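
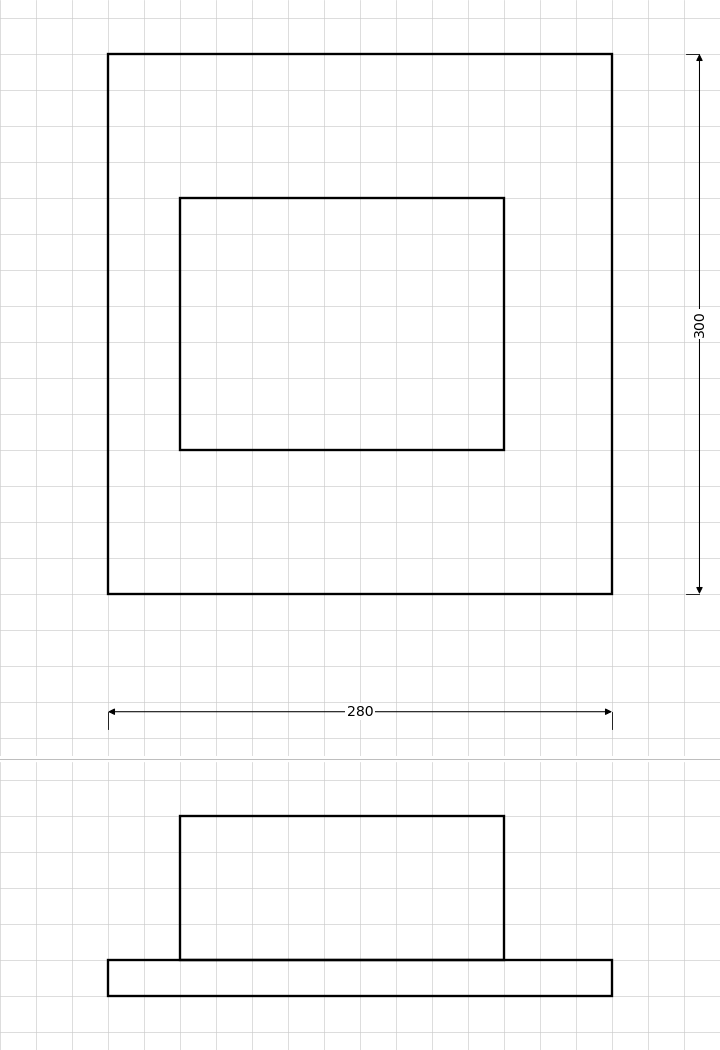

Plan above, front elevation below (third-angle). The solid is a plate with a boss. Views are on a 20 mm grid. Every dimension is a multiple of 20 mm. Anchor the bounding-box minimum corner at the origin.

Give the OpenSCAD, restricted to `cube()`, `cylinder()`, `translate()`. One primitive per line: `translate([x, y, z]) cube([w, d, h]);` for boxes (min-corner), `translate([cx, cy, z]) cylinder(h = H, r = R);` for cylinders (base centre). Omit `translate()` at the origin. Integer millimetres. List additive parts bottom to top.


cube([280, 300, 20]);
translate([40, 80, 20]) cube([180, 140, 80]);


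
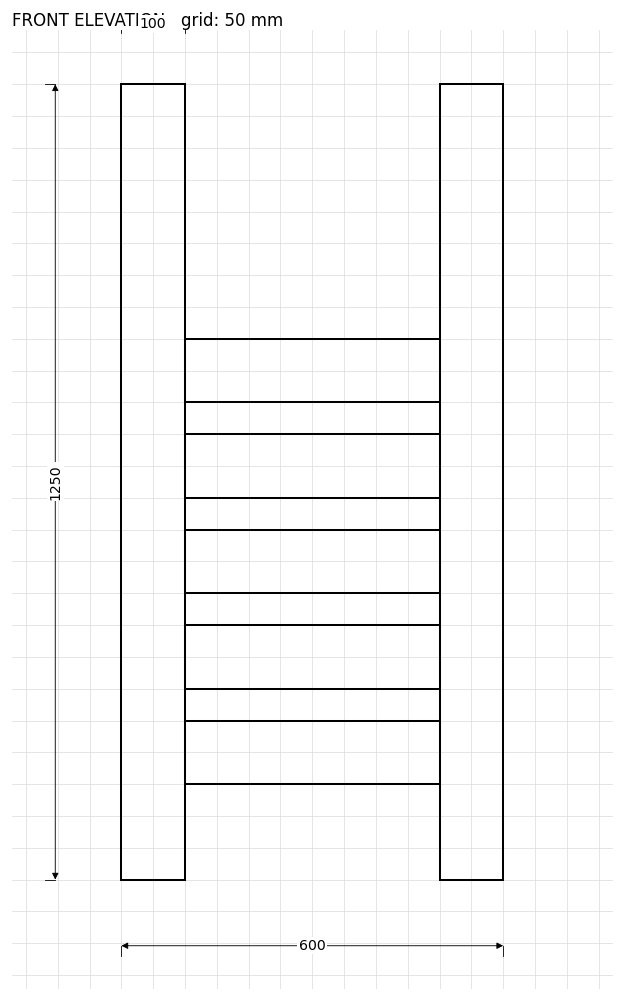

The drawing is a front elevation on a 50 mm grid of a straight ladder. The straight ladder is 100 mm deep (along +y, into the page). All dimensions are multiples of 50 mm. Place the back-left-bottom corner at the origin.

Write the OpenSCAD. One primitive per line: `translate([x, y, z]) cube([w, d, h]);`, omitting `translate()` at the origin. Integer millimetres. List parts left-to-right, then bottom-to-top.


cube([100, 100, 1250]);
translate([100, 0, 150]) cube([400, 100, 100]);
translate([100, 0, 300]) cube([400, 100, 100]);
translate([100, 0, 450]) cube([400, 100, 100]);
translate([100, 0, 600]) cube([400, 100, 100]);
translate([100, 0, 750]) cube([400, 100, 100]);
translate([500, 0, 0]) cube([100, 100, 1250]);


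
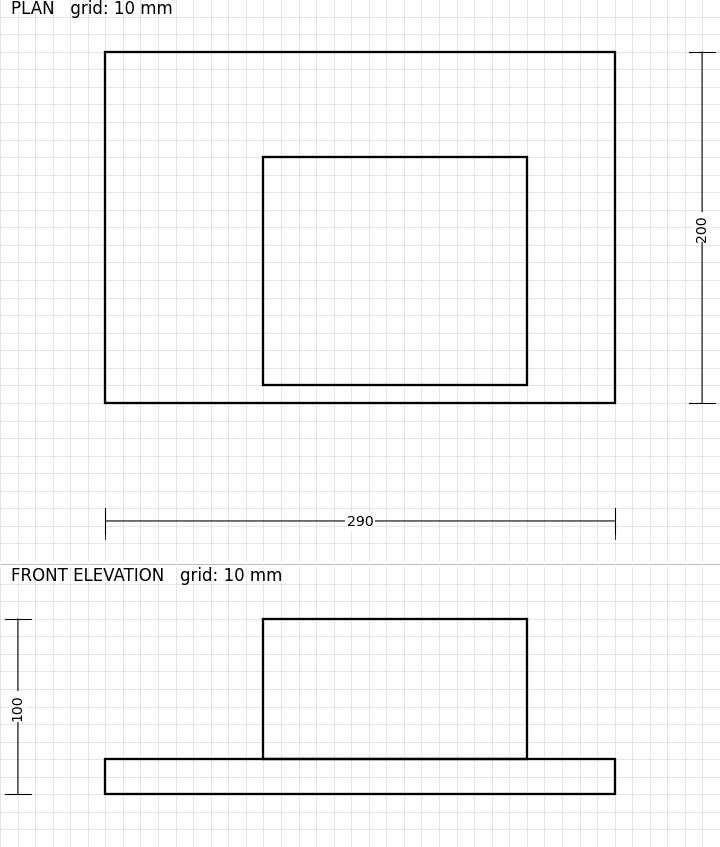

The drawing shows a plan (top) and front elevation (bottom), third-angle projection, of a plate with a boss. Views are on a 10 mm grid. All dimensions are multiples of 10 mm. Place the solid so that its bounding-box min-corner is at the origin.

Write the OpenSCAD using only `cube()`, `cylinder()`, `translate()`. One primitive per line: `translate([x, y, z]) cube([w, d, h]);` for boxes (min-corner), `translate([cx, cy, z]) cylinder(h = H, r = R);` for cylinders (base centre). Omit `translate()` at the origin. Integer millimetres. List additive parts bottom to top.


cube([290, 200, 20]);
translate([90, 10, 20]) cube([150, 130, 80]);


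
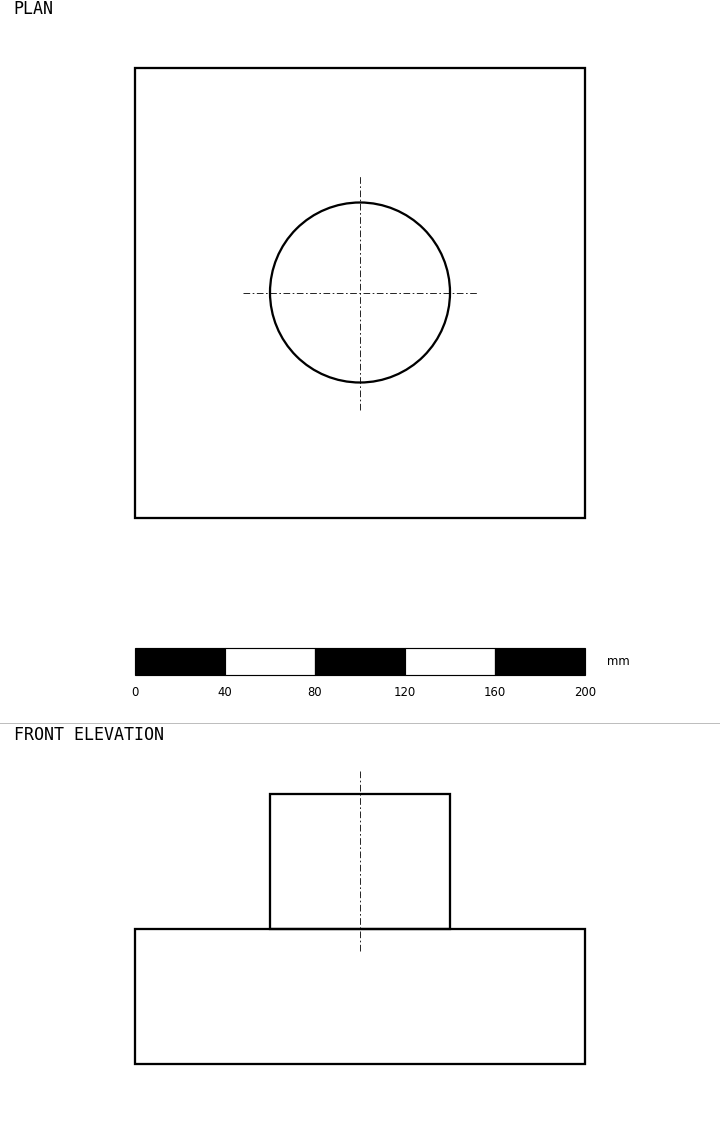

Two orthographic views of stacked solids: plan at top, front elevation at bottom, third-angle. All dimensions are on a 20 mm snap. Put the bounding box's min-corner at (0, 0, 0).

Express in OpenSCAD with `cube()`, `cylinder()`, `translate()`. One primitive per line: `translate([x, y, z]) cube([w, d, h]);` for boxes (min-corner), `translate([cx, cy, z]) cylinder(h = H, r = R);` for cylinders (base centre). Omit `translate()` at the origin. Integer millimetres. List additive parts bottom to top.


cube([200, 200, 60]);
translate([100, 100, 60]) cylinder(h = 60, r = 40);


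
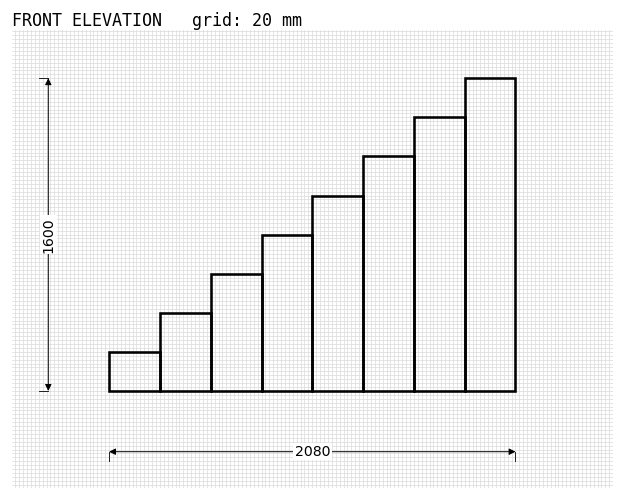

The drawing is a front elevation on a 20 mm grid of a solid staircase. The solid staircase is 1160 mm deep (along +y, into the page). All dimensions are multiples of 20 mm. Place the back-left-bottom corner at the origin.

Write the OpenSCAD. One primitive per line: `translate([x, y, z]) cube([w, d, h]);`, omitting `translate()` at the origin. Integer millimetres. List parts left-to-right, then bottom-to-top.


cube([260, 1160, 200]);
translate([260, 0, 0]) cube([260, 1160, 400]);
translate([520, 0, 0]) cube([260, 1160, 600]);
translate([780, 0, 0]) cube([260, 1160, 800]);
translate([1040, 0, 0]) cube([260, 1160, 1000]);
translate([1300, 0, 0]) cube([260, 1160, 1200]);
translate([1560, 0, 0]) cube([260, 1160, 1400]);
translate([1820, 0, 0]) cube([260, 1160, 1600]);


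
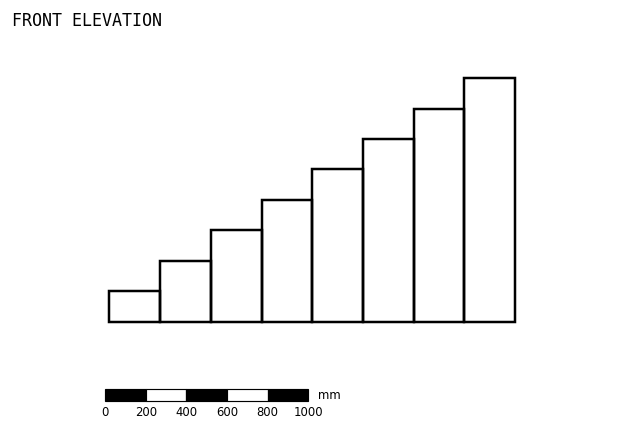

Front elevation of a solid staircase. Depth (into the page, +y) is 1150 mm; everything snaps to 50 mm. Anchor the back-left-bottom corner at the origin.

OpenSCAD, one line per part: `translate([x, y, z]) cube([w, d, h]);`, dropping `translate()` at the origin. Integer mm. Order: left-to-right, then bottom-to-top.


cube([250, 1150, 150]);
translate([250, 0, 0]) cube([250, 1150, 300]);
translate([500, 0, 0]) cube([250, 1150, 450]);
translate([750, 0, 0]) cube([250, 1150, 600]);
translate([1000, 0, 0]) cube([250, 1150, 750]);
translate([1250, 0, 0]) cube([250, 1150, 900]);
translate([1500, 0, 0]) cube([250, 1150, 1050]);
translate([1750, 0, 0]) cube([250, 1150, 1200]);


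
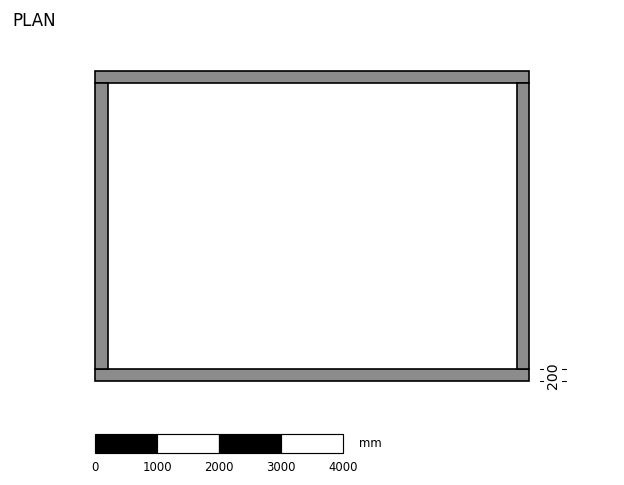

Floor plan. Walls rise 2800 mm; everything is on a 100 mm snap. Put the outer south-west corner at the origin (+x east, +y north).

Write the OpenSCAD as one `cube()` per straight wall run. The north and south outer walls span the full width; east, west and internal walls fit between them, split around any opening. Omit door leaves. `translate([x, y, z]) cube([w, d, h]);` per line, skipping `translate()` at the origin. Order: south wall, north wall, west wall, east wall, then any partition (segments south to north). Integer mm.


cube([7000, 200, 2800]);
translate([0, 4800, 0]) cube([7000, 200, 2800]);
translate([0, 200, 0]) cube([200, 4600, 2800]);
translate([6800, 200, 0]) cube([200, 4600, 2800]);


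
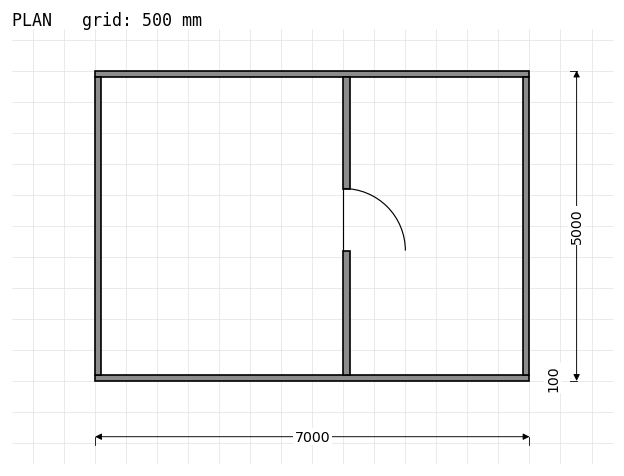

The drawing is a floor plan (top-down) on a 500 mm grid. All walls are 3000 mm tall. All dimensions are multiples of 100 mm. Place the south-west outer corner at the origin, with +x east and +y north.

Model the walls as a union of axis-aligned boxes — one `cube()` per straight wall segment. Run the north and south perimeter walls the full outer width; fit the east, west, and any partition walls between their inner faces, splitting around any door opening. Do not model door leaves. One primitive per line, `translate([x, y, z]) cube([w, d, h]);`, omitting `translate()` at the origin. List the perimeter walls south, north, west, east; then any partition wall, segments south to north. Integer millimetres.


cube([7000, 100, 3000]);
translate([0, 4900, 0]) cube([7000, 100, 3000]);
translate([0, 100, 0]) cube([100, 4800, 3000]);
translate([6900, 100, 0]) cube([100, 4800, 3000]);
translate([4000, 100, 0]) cube([100, 2000, 3000]);
translate([4000, 3100, 0]) cube([100, 1800, 3000]);


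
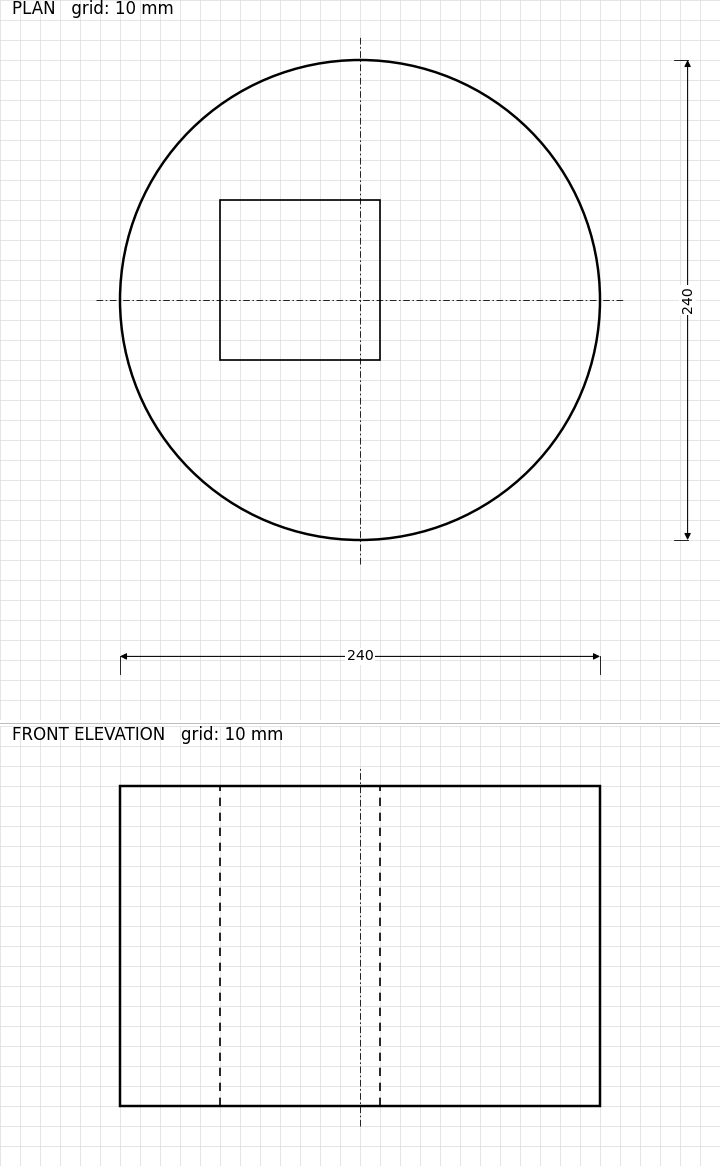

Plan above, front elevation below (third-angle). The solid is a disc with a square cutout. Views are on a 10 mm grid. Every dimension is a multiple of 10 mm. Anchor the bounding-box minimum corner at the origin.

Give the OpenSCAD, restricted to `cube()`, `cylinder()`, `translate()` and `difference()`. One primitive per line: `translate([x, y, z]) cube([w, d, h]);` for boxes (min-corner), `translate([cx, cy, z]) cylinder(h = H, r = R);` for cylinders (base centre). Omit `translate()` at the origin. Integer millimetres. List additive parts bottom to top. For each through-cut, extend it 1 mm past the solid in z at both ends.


difference() {
  translate([120, 120, 0]) cylinder(h = 160, r = 120);
  translate([50, 90, -1]) cube([80, 80, 162]);
}


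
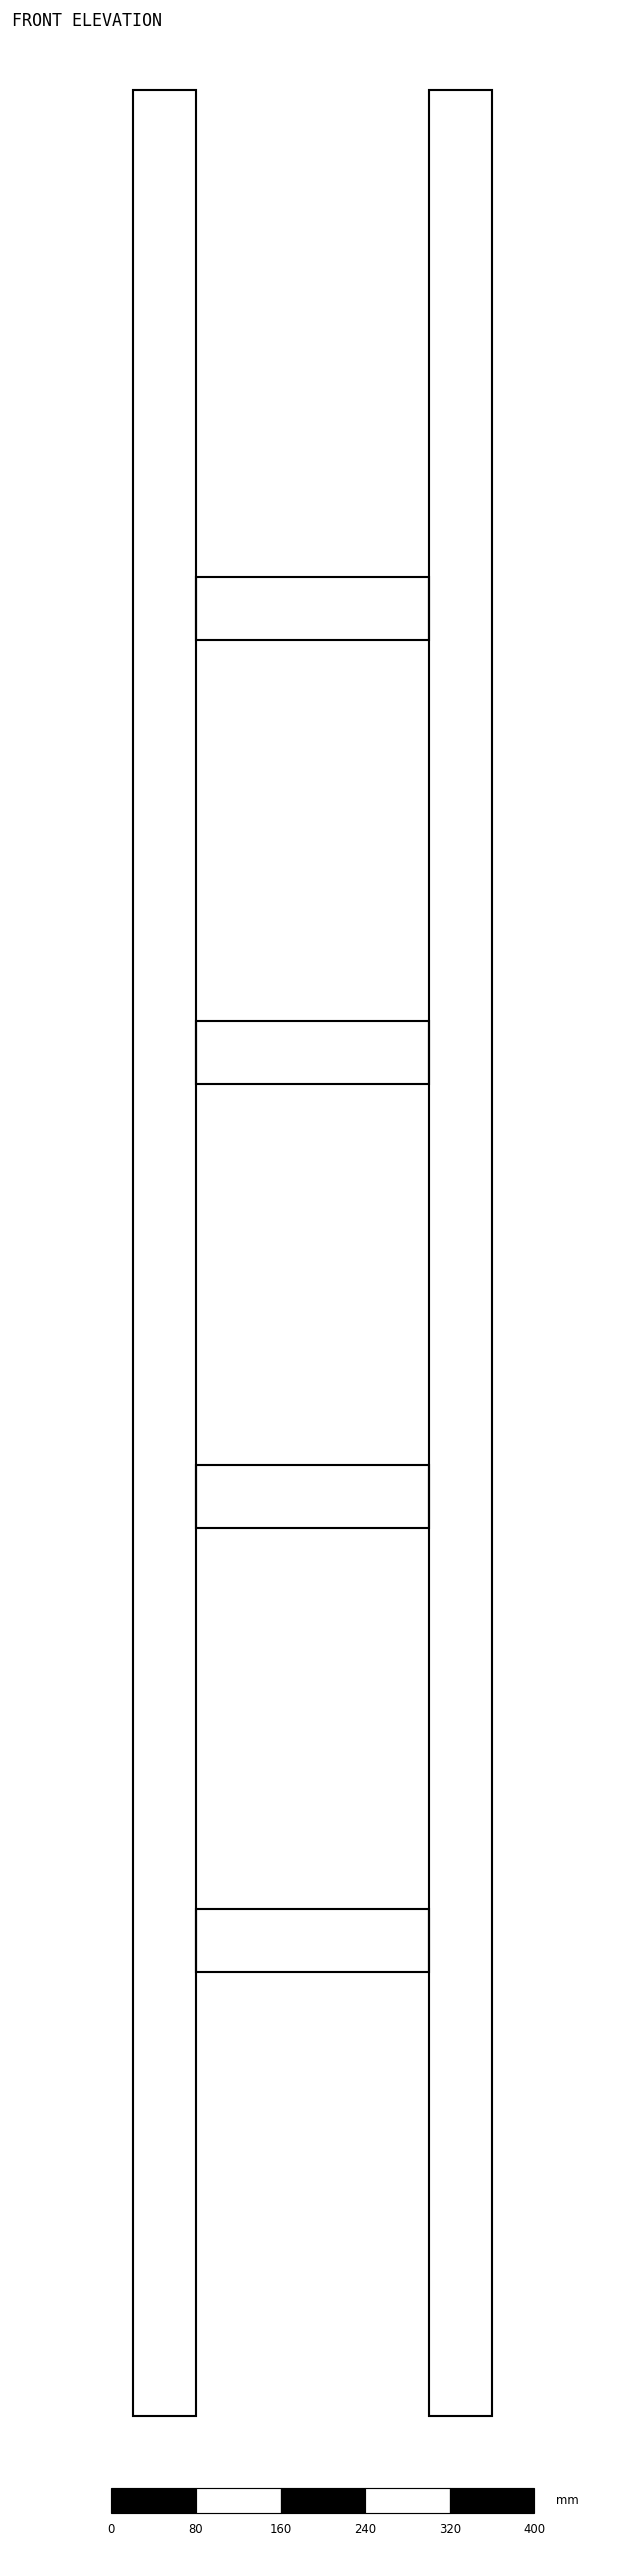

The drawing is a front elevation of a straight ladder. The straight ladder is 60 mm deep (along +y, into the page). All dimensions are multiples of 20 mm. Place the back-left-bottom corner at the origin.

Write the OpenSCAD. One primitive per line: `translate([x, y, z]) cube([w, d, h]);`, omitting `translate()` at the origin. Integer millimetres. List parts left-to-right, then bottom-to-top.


cube([60, 60, 2200]);
translate([60, 0, 420]) cube([220, 60, 60]);
translate([60, 0, 840]) cube([220, 60, 60]);
translate([60, 0, 1260]) cube([220, 60, 60]);
translate([60, 0, 1680]) cube([220, 60, 60]);
translate([280, 0, 0]) cube([60, 60, 2200]);


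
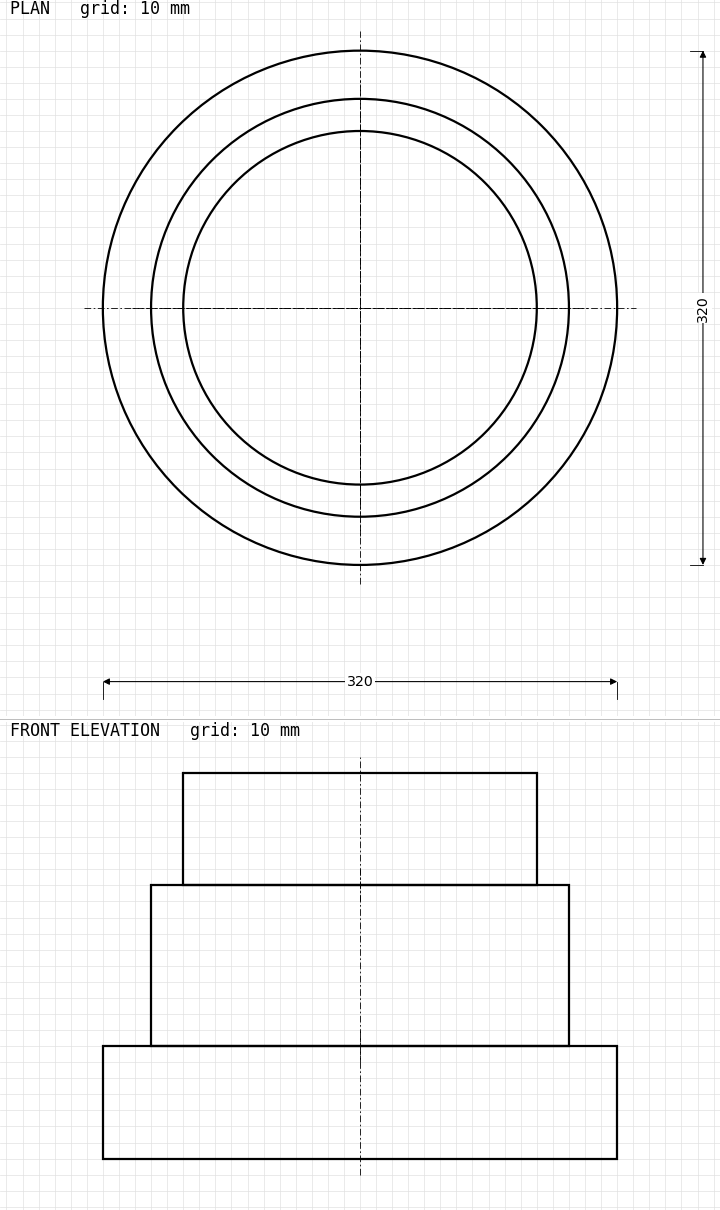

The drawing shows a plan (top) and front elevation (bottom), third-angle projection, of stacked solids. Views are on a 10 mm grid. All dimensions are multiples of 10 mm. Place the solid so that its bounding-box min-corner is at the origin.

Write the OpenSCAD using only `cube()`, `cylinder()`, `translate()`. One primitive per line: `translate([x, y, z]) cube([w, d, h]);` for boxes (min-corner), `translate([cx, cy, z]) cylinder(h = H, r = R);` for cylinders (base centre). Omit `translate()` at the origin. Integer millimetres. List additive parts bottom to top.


translate([160, 160, 0]) cylinder(h = 70, r = 160);
translate([160, 160, 70]) cylinder(h = 100, r = 130);
translate([160, 160, 170]) cylinder(h = 70, r = 110);


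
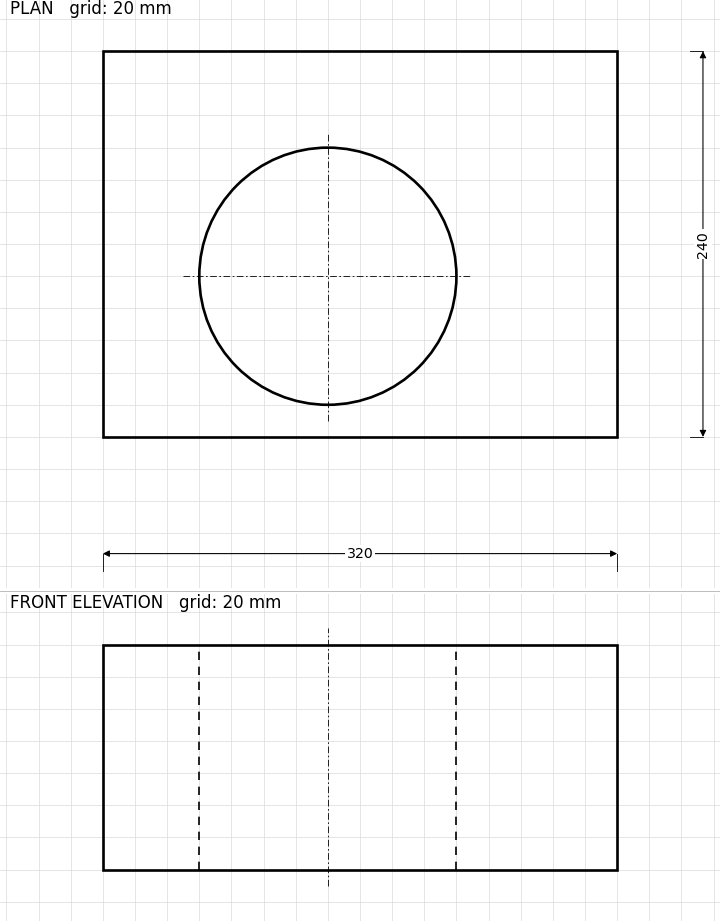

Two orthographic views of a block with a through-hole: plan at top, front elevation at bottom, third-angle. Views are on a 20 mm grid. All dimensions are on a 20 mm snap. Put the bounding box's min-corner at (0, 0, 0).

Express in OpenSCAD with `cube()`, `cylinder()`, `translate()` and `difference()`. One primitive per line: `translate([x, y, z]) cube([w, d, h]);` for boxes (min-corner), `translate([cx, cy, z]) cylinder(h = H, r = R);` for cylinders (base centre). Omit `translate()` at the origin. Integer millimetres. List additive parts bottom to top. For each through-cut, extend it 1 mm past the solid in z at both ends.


difference() {
  cube([320, 240, 140]);
  translate([140, 100, -1]) cylinder(h = 142, r = 80);
}


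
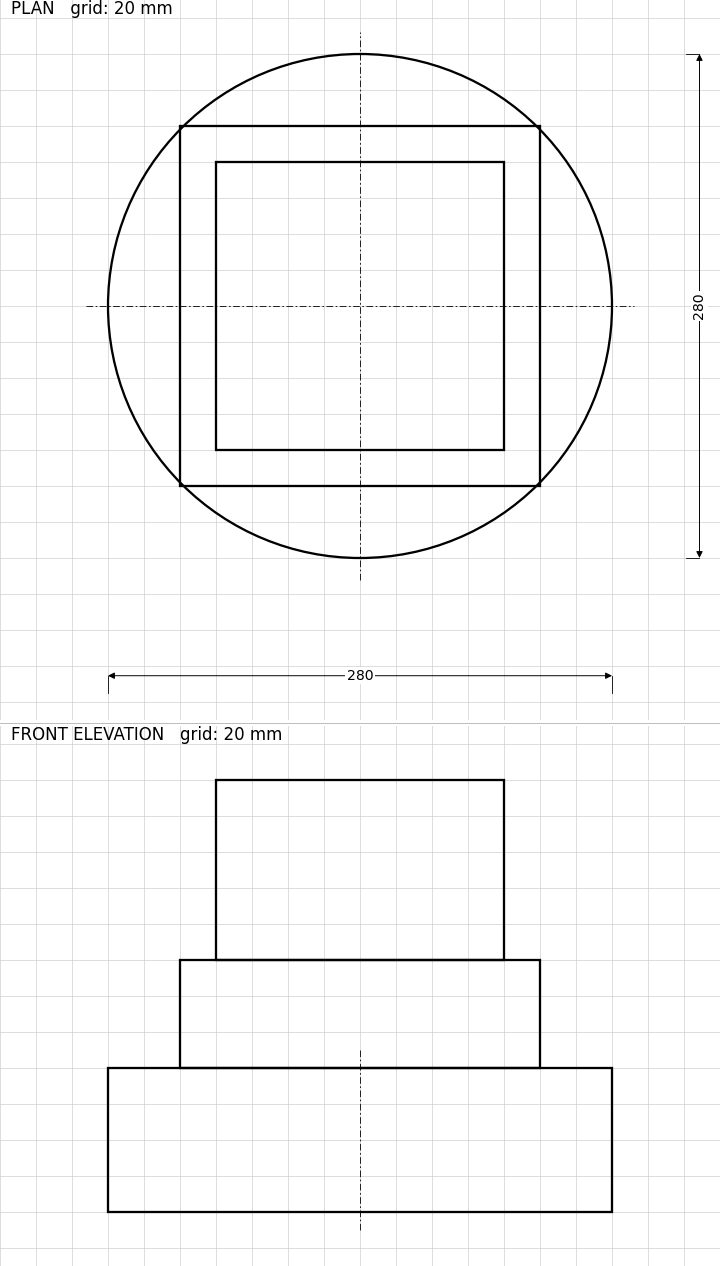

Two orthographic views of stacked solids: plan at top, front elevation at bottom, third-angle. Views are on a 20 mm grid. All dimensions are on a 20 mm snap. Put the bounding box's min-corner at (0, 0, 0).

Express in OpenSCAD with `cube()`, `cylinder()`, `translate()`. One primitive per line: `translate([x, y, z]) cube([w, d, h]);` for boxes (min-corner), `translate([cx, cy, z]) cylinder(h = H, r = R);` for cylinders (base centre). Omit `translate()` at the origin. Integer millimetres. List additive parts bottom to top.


translate([140, 140, 0]) cylinder(h = 80, r = 140);
translate([40, 40, 80]) cube([200, 200, 60]);
translate([60, 60, 140]) cube([160, 160, 100]);


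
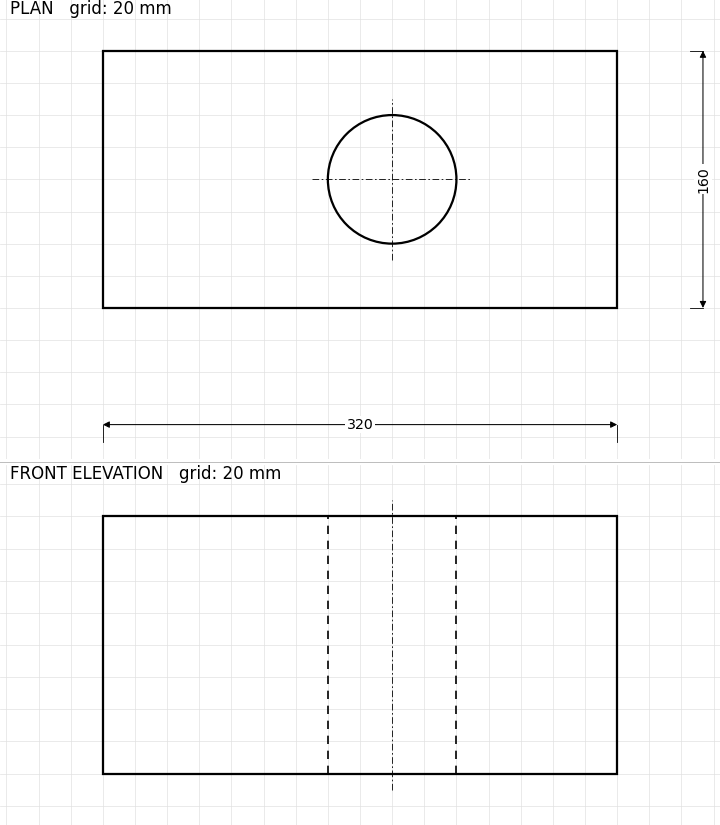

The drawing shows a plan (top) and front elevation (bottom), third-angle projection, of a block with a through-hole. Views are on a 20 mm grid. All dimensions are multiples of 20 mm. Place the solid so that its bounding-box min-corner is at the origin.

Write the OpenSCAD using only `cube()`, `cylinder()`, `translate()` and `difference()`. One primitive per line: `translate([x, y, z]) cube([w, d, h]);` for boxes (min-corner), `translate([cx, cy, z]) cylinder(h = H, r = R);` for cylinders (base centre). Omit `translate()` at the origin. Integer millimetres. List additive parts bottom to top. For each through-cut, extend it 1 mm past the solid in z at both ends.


difference() {
  cube([320, 160, 160]);
  translate([180, 80, -1]) cylinder(h = 162, r = 40);
}


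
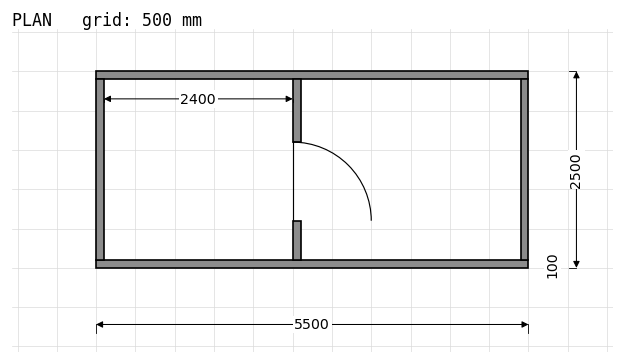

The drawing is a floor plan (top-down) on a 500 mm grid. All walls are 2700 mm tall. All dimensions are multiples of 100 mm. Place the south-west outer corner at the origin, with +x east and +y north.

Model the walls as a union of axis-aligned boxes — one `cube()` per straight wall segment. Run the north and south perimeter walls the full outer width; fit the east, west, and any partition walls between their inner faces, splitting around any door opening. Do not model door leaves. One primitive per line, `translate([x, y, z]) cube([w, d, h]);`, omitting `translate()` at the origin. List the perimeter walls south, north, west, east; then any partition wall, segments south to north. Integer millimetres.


cube([5500, 100, 2700]);
translate([0, 2400, 0]) cube([5500, 100, 2700]);
translate([0, 100, 0]) cube([100, 2300, 2700]);
translate([5400, 100, 0]) cube([100, 2300, 2700]);
translate([2500, 100, 0]) cube([100, 500, 2700]);
translate([2500, 1600, 0]) cube([100, 800, 2700]);


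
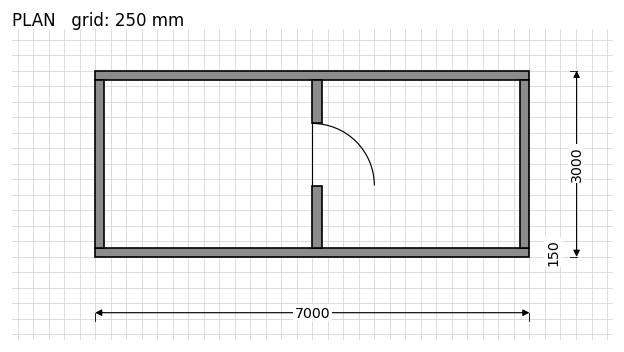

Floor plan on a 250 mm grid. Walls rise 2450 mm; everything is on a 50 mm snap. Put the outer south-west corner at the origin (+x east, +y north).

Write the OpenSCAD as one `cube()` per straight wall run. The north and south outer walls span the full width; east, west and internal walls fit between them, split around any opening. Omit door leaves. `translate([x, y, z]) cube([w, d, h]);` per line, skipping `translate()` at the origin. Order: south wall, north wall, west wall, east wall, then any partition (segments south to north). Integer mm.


cube([7000, 150, 2450]);
translate([0, 2850, 0]) cube([7000, 150, 2450]);
translate([0, 150, 0]) cube([150, 2700, 2450]);
translate([6850, 150, 0]) cube([150, 2700, 2450]);
translate([3500, 150, 0]) cube([150, 1000, 2450]);
translate([3500, 2150, 0]) cube([150, 700, 2450]);


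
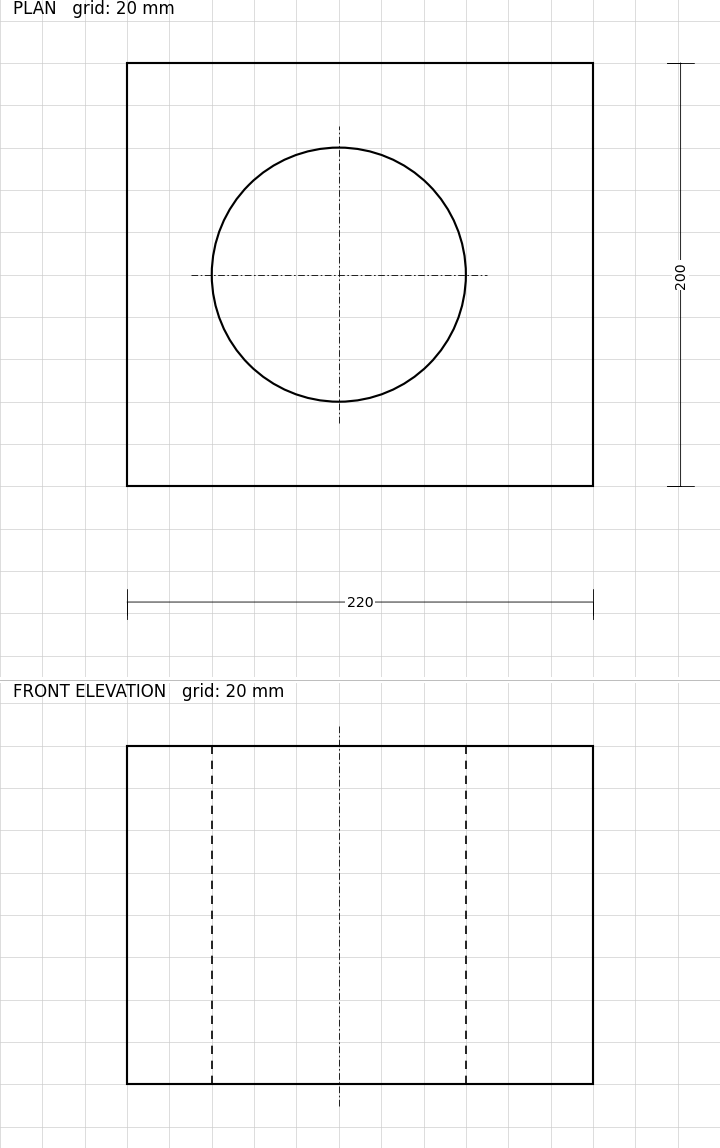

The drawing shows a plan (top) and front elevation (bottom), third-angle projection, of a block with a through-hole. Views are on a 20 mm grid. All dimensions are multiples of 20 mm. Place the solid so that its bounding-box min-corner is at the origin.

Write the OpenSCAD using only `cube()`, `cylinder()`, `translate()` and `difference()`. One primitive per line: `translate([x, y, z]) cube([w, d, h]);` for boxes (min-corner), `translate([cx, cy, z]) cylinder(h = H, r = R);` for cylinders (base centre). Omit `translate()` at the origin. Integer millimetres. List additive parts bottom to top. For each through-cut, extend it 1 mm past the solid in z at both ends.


difference() {
  cube([220, 200, 160]);
  translate([100, 100, -1]) cylinder(h = 162, r = 60);
}


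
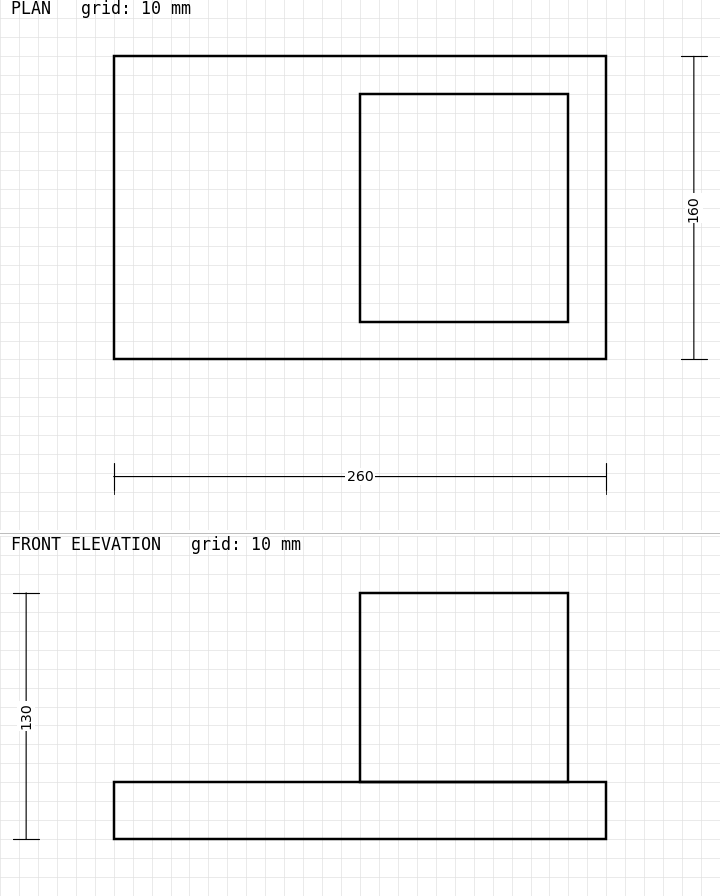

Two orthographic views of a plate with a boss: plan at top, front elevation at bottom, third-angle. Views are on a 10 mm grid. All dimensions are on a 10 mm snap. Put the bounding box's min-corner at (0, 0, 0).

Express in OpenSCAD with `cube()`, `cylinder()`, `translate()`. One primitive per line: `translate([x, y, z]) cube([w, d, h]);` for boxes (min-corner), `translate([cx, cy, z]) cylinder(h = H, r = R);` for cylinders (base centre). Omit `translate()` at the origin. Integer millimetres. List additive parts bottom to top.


cube([260, 160, 30]);
translate([130, 20, 30]) cube([110, 120, 100]);


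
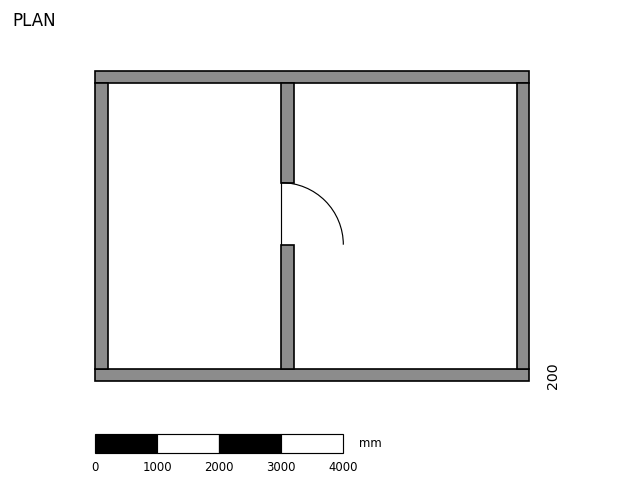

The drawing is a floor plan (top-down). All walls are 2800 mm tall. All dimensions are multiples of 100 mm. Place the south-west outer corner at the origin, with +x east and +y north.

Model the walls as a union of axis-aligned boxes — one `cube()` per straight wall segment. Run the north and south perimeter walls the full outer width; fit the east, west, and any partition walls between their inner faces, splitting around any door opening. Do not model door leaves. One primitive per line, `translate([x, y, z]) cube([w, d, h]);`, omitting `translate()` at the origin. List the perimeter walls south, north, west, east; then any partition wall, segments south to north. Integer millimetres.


cube([7000, 200, 2800]);
translate([0, 4800, 0]) cube([7000, 200, 2800]);
translate([0, 200, 0]) cube([200, 4600, 2800]);
translate([6800, 200, 0]) cube([200, 4600, 2800]);
translate([3000, 200, 0]) cube([200, 2000, 2800]);
translate([3000, 3200, 0]) cube([200, 1600, 2800]);


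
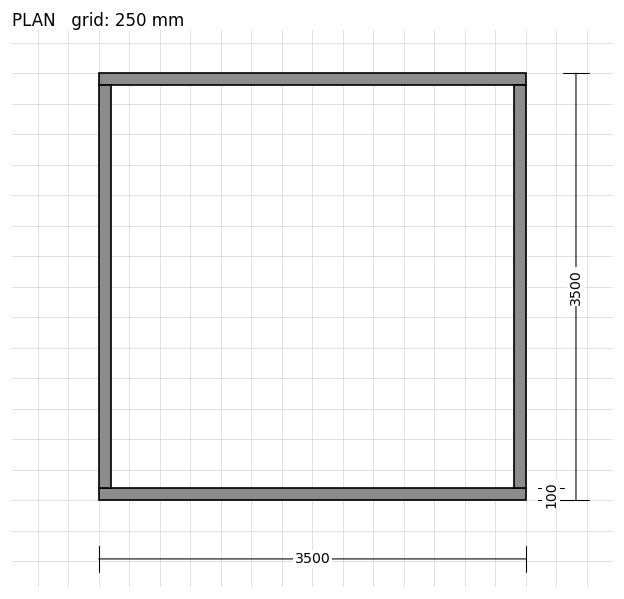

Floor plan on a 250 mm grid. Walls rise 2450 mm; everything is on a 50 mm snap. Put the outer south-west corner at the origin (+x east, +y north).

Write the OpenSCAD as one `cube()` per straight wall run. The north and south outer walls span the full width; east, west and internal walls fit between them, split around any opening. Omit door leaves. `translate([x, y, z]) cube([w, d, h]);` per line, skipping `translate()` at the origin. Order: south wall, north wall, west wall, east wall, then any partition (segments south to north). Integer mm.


cube([3500, 100, 2450]);
translate([0, 3400, 0]) cube([3500, 100, 2450]);
translate([0, 100, 0]) cube([100, 3300, 2450]);
translate([3400, 100, 0]) cube([100, 3300, 2450]);


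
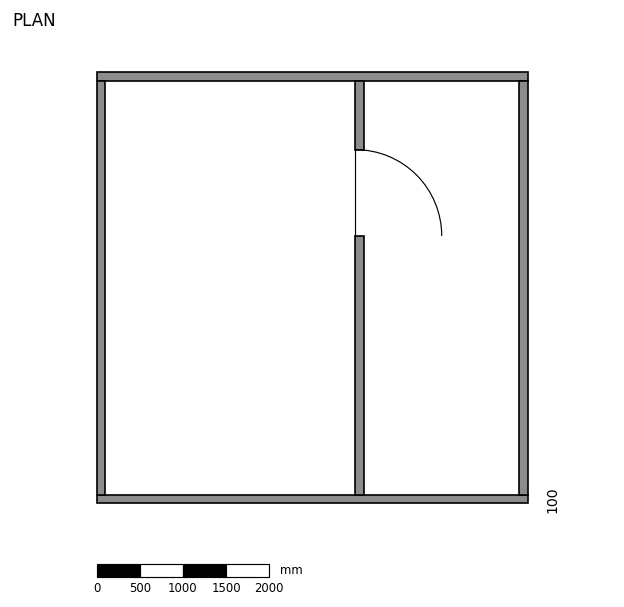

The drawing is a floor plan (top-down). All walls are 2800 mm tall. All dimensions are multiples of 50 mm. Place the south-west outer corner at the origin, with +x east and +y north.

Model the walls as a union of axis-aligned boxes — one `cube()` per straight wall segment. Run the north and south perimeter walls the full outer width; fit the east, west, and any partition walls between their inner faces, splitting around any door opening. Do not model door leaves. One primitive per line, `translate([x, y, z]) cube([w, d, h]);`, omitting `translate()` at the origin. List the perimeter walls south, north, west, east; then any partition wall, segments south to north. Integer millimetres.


cube([5000, 100, 2800]);
translate([0, 4900, 0]) cube([5000, 100, 2800]);
translate([0, 100, 0]) cube([100, 4800, 2800]);
translate([4900, 100, 0]) cube([100, 4800, 2800]);
translate([3000, 100, 0]) cube([100, 3000, 2800]);
translate([3000, 4100, 0]) cube([100, 800, 2800]);


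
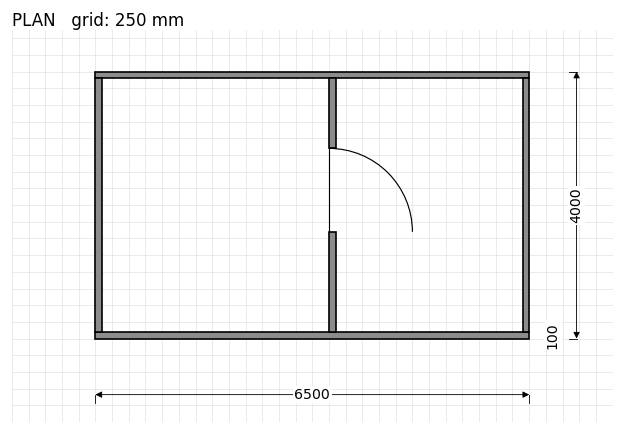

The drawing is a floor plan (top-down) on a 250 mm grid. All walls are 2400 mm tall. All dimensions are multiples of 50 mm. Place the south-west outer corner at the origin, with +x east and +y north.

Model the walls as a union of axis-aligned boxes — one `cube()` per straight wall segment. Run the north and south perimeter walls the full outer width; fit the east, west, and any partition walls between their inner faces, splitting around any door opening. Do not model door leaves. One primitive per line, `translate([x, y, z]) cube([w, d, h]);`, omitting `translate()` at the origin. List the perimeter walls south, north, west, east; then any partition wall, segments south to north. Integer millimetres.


cube([6500, 100, 2400]);
translate([0, 3900, 0]) cube([6500, 100, 2400]);
translate([0, 100, 0]) cube([100, 3800, 2400]);
translate([6400, 100, 0]) cube([100, 3800, 2400]);
translate([3500, 100, 0]) cube([100, 1500, 2400]);
translate([3500, 2850, 0]) cube([100, 1050, 2400]);


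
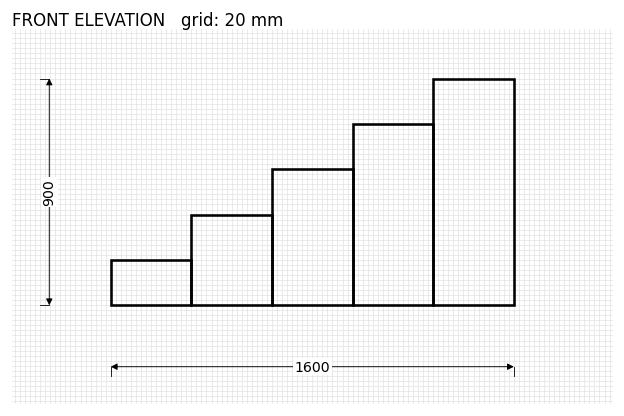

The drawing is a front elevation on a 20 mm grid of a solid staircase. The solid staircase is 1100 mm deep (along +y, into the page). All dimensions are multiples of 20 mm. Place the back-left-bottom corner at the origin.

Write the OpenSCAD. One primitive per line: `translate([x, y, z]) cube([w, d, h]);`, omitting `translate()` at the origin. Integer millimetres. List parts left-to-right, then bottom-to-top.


cube([320, 1100, 180]);
translate([320, 0, 0]) cube([320, 1100, 360]);
translate([640, 0, 0]) cube([320, 1100, 540]);
translate([960, 0, 0]) cube([320, 1100, 720]);
translate([1280, 0, 0]) cube([320, 1100, 900]);


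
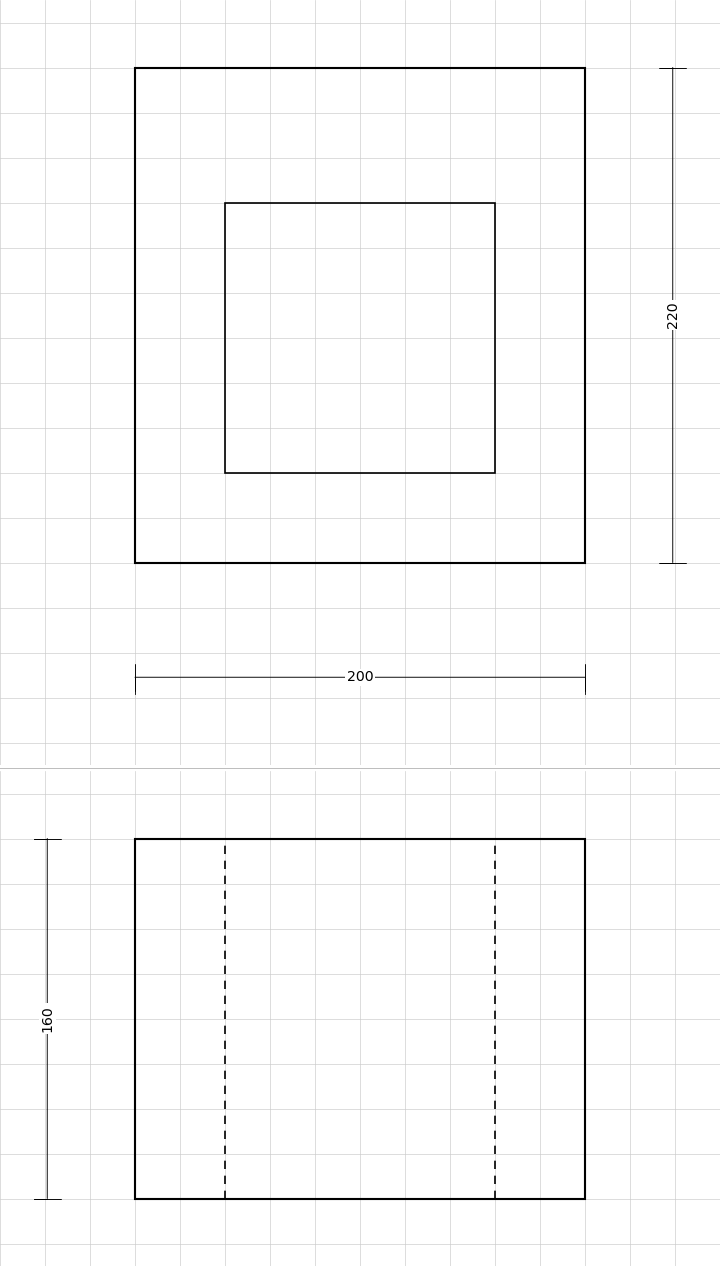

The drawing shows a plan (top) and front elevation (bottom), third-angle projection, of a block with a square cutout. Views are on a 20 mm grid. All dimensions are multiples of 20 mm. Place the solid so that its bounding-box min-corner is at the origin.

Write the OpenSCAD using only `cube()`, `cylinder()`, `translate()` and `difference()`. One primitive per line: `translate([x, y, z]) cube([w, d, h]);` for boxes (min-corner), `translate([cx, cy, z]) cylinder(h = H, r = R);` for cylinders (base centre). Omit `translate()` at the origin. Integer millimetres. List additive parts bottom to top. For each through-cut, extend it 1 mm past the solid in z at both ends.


difference() {
  cube([200, 220, 160]);
  translate([40, 40, -1]) cube([120, 120, 162]);
}


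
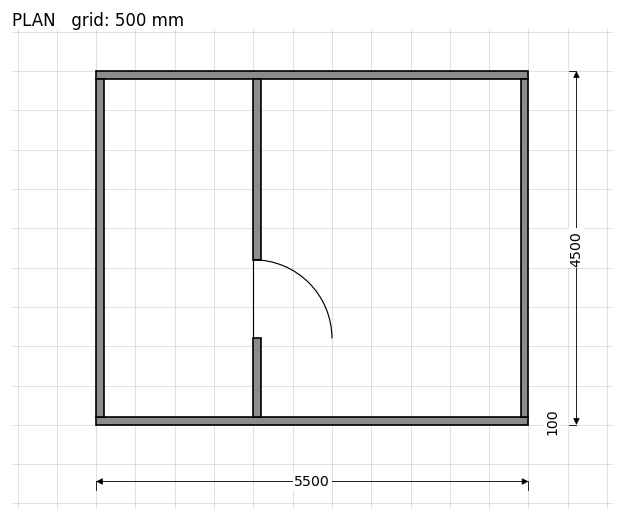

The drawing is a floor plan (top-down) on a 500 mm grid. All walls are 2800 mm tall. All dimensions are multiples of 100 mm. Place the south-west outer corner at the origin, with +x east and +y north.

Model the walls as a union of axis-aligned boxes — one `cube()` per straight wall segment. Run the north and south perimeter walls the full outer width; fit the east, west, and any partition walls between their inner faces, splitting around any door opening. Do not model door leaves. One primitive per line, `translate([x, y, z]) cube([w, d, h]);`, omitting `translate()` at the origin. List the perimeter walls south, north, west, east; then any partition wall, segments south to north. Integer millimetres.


cube([5500, 100, 2800]);
translate([0, 4400, 0]) cube([5500, 100, 2800]);
translate([0, 100, 0]) cube([100, 4300, 2800]);
translate([5400, 100, 0]) cube([100, 4300, 2800]);
translate([2000, 100, 0]) cube([100, 1000, 2800]);
translate([2000, 2100, 0]) cube([100, 2300, 2800]);


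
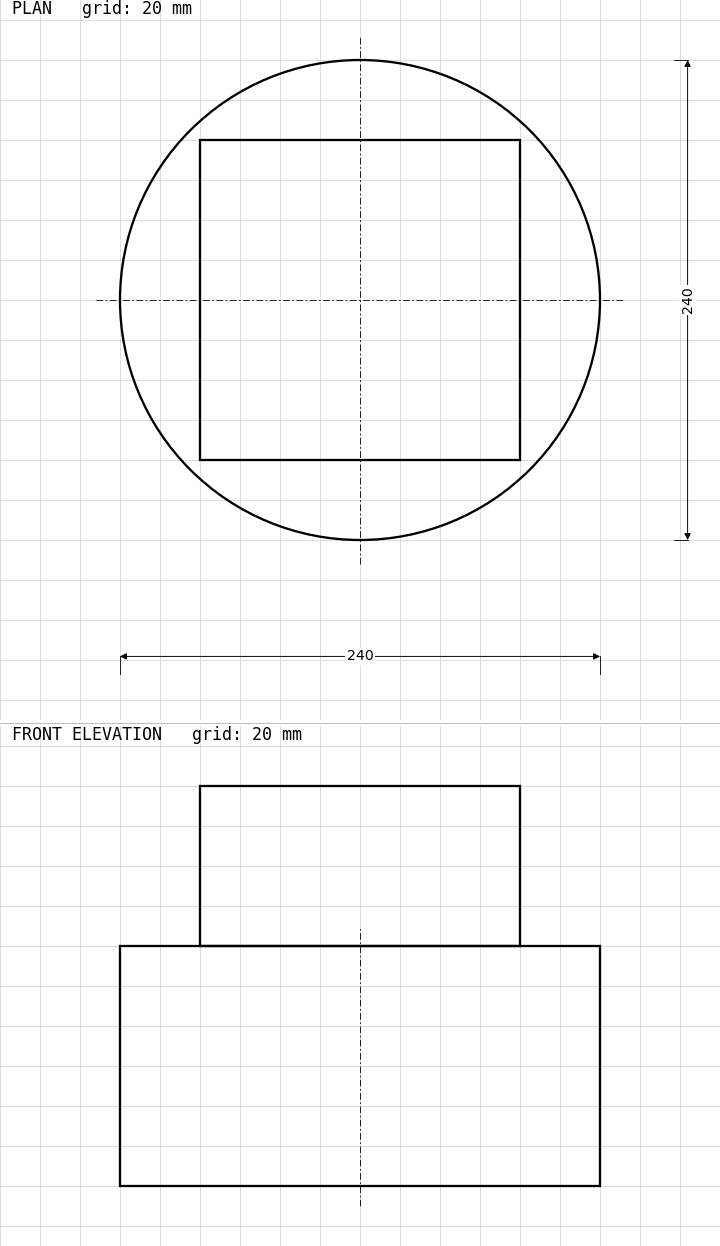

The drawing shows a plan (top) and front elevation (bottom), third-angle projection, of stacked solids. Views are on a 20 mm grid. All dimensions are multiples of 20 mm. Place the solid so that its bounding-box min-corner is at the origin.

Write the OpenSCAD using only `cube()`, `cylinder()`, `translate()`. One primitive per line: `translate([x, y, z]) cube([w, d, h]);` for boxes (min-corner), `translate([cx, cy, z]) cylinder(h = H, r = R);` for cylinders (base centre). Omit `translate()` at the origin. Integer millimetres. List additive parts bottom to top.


translate([120, 120, 0]) cylinder(h = 120, r = 120);
translate([40, 40, 120]) cube([160, 160, 80]);


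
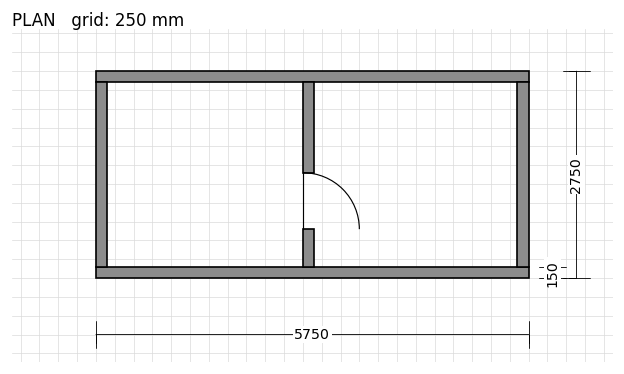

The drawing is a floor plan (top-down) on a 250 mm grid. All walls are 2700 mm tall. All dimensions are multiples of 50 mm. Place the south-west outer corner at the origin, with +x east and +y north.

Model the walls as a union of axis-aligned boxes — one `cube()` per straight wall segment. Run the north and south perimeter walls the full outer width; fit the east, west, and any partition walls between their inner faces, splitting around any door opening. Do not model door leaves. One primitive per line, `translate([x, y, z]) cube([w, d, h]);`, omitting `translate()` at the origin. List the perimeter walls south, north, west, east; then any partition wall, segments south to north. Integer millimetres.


cube([5750, 150, 2700]);
translate([0, 2600, 0]) cube([5750, 150, 2700]);
translate([0, 150, 0]) cube([150, 2450, 2700]);
translate([5600, 150, 0]) cube([150, 2450, 2700]);
translate([2750, 150, 0]) cube([150, 500, 2700]);
translate([2750, 1400, 0]) cube([150, 1200, 2700]);


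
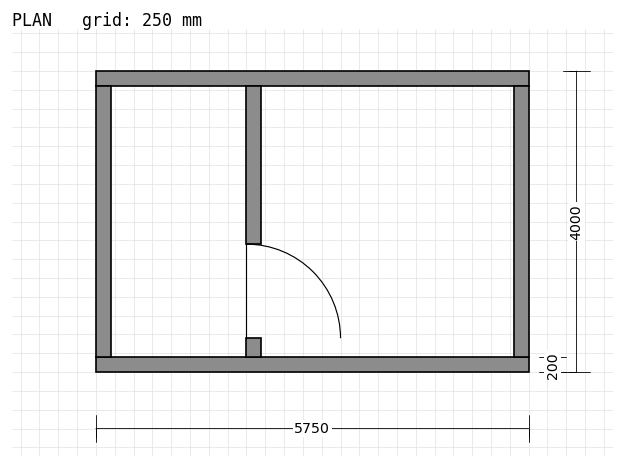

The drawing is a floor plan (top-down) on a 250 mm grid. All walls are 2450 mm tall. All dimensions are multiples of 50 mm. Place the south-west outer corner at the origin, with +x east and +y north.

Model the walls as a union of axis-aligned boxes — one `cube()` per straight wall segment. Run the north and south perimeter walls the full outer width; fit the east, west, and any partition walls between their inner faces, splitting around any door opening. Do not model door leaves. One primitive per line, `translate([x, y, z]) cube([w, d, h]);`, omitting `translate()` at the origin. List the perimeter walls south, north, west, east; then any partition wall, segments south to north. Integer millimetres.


cube([5750, 200, 2450]);
translate([0, 3800, 0]) cube([5750, 200, 2450]);
translate([0, 200, 0]) cube([200, 3600, 2450]);
translate([5550, 200, 0]) cube([200, 3600, 2450]);
translate([2000, 200, 0]) cube([200, 250, 2450]);
translate([2000, 1700, 0]) cube([200, 2100, 2450]);


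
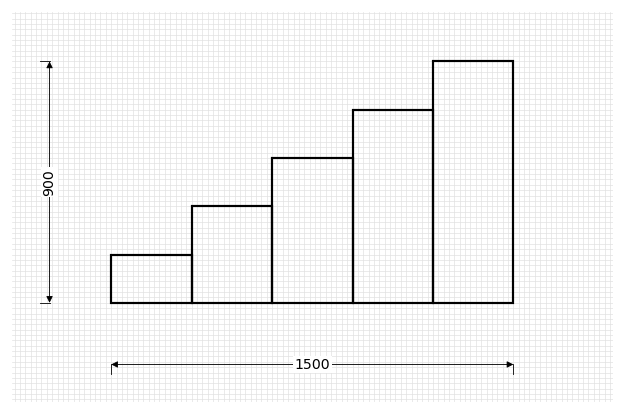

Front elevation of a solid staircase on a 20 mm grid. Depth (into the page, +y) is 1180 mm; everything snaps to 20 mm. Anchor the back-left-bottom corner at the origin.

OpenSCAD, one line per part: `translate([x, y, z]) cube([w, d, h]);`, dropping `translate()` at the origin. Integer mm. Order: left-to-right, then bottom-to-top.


cube([300, 1180, 180]);
translate([300, 0, 0]) cube([300, 1180, 360]);
translate([600, 0, 0]) cube([300, 1180, 540]);
translate([900, 0, 0]) cube([300, 1180, 720]);
translate([1200, 0, 0]) cube([300, 1180, 900]);


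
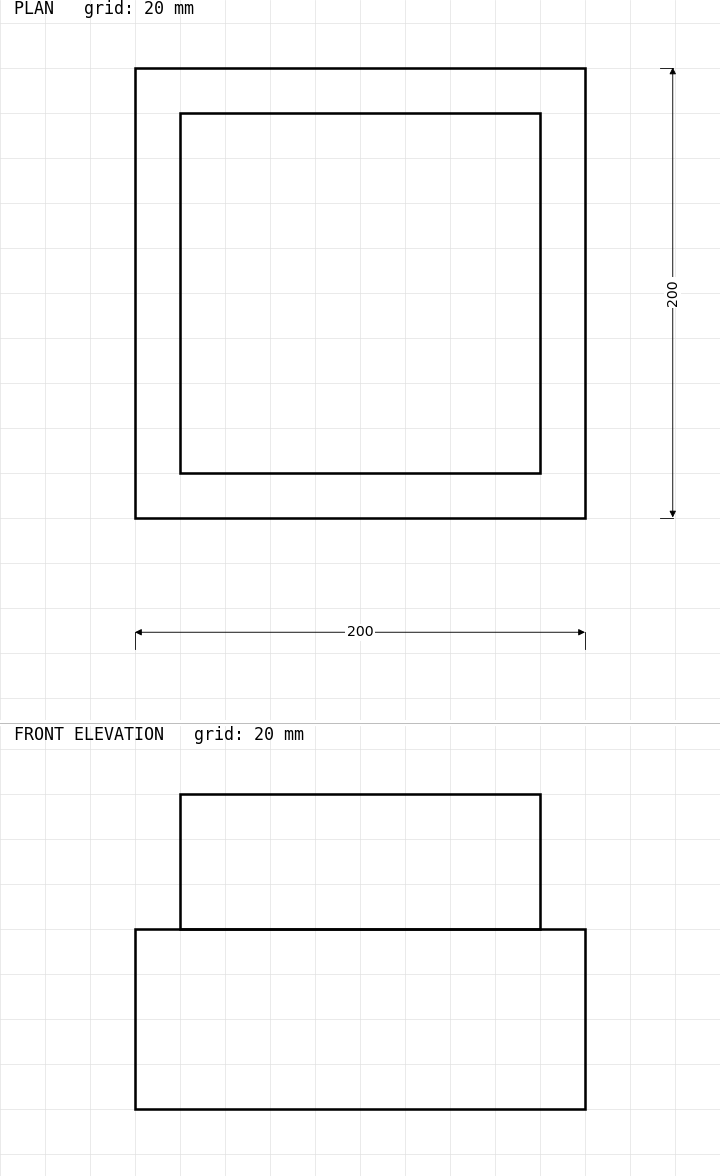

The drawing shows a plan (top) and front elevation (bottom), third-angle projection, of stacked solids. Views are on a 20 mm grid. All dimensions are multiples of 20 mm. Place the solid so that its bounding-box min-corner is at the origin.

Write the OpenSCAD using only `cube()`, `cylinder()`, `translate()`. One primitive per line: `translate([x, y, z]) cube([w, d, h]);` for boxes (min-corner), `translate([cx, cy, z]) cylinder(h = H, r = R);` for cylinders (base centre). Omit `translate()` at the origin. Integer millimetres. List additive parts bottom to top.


cube([200, 200, 80]);
translate([20, 20, 80]) cube([160, 160, 60]);


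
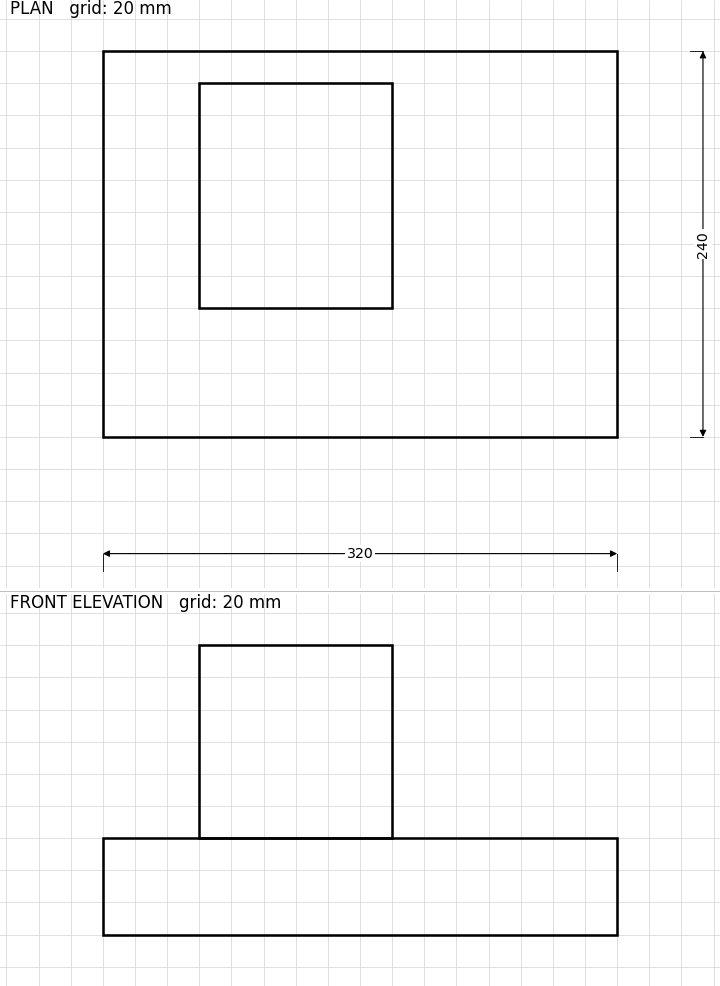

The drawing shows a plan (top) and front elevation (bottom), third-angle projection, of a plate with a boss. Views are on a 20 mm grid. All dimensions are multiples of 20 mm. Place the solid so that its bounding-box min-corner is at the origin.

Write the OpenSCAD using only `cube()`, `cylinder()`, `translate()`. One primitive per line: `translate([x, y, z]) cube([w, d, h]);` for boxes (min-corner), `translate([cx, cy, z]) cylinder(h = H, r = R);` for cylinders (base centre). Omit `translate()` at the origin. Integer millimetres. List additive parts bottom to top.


cube([320, 240, 60]);
translate([60, 80, 60]) cube([120, 140, 120]);


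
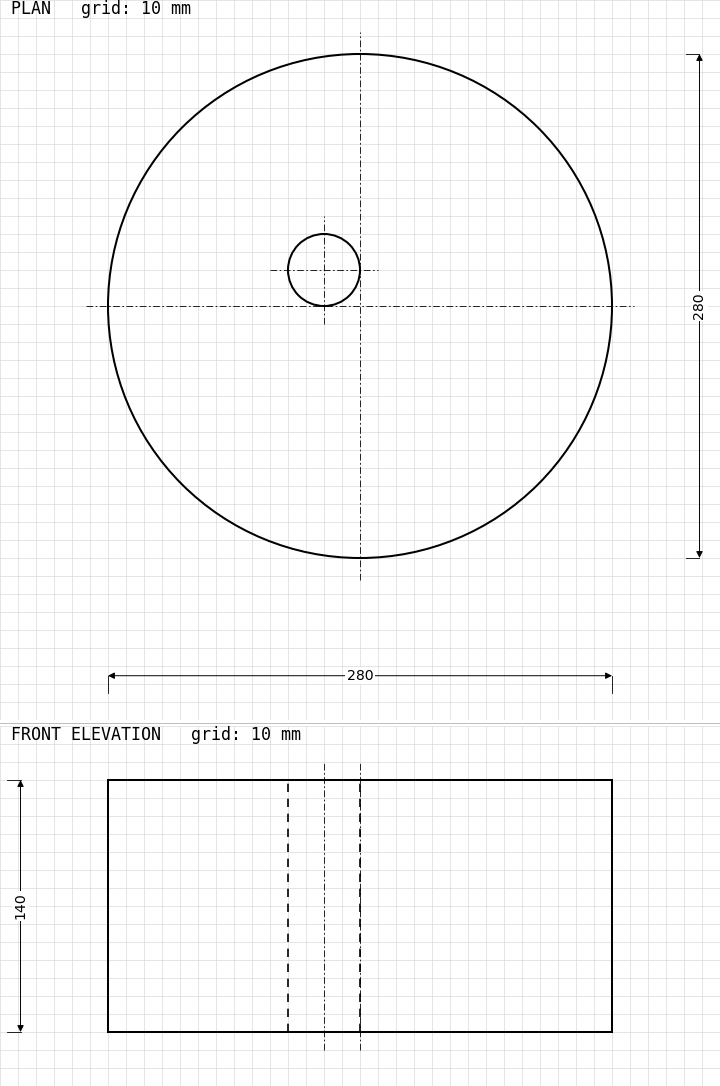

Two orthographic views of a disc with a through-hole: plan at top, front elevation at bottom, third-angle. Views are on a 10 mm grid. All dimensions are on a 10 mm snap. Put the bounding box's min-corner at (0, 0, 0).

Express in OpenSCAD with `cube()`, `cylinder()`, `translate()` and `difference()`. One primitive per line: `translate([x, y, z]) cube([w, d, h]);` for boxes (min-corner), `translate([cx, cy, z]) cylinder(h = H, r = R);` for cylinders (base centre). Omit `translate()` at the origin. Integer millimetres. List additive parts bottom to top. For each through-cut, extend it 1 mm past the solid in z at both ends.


difference() {
  translate([140, 140, 0]) cylinder(h = 140, r = 140);
  translate([120, 160, -1]) cylinder(h = 142, r = 20);
}


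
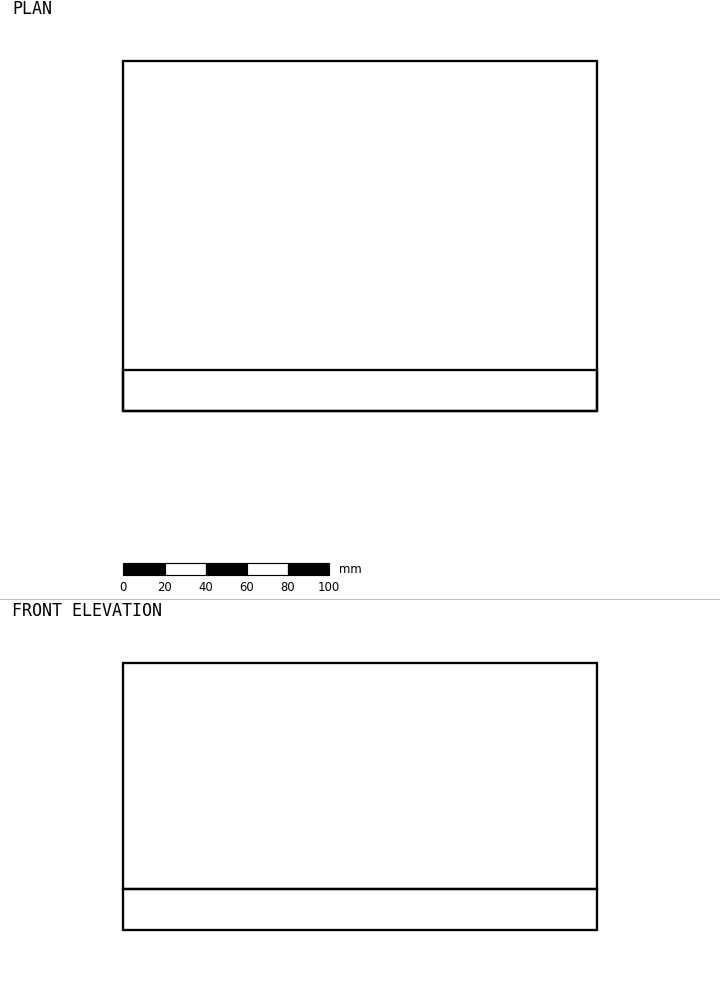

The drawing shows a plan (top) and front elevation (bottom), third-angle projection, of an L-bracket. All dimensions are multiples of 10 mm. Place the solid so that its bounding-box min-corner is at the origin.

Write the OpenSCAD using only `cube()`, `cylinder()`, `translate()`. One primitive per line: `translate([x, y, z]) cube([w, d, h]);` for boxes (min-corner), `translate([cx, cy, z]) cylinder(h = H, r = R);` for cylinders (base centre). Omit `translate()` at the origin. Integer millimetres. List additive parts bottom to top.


cube([230, 170, 20]);
translate([0, 0, 20]) cube([230, 20, 110]);


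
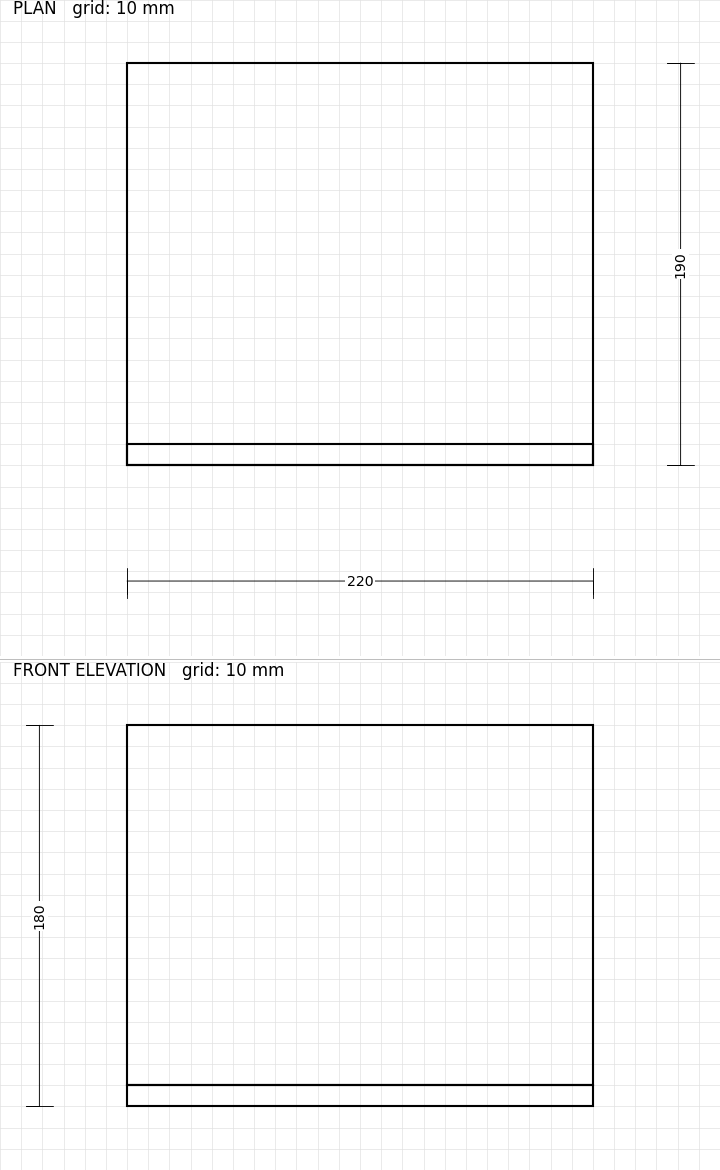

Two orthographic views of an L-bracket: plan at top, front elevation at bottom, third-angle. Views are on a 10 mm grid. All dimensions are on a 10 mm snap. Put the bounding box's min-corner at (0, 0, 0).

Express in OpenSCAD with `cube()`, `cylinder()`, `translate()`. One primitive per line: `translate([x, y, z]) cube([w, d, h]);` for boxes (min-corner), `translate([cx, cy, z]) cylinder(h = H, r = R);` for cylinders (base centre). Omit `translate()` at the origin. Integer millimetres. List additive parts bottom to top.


cube([220, 190, 10]);
translate([0, 0, 10]) cube([220, 10, 170]);


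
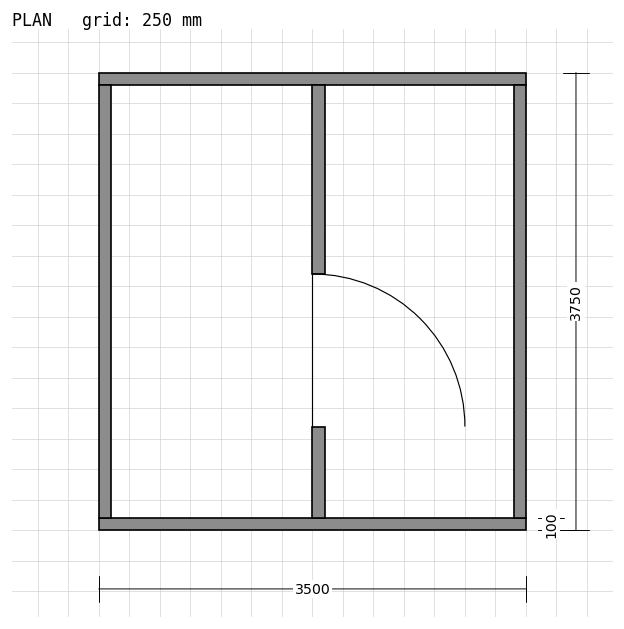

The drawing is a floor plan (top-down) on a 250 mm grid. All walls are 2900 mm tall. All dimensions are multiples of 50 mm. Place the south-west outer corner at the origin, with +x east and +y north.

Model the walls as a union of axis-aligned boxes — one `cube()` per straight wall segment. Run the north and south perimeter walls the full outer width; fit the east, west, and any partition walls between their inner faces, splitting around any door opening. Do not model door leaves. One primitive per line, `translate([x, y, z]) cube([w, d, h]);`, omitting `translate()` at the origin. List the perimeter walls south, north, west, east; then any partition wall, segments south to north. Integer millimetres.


cube([3500, 100, 2900]);
translate([0, 3650, 0]) cube([3500, 100, 2900]);
translate([0, 100, 0]) cube([100, 3550, 2900]);
translate([3400, 100, 0]) cube([100, 3550, 2900]);
translate([1750, 100, 0]) cube([100, 750, 2900]);
translate([1750, 2100, 0]) cube([100, 1550, 2900]);


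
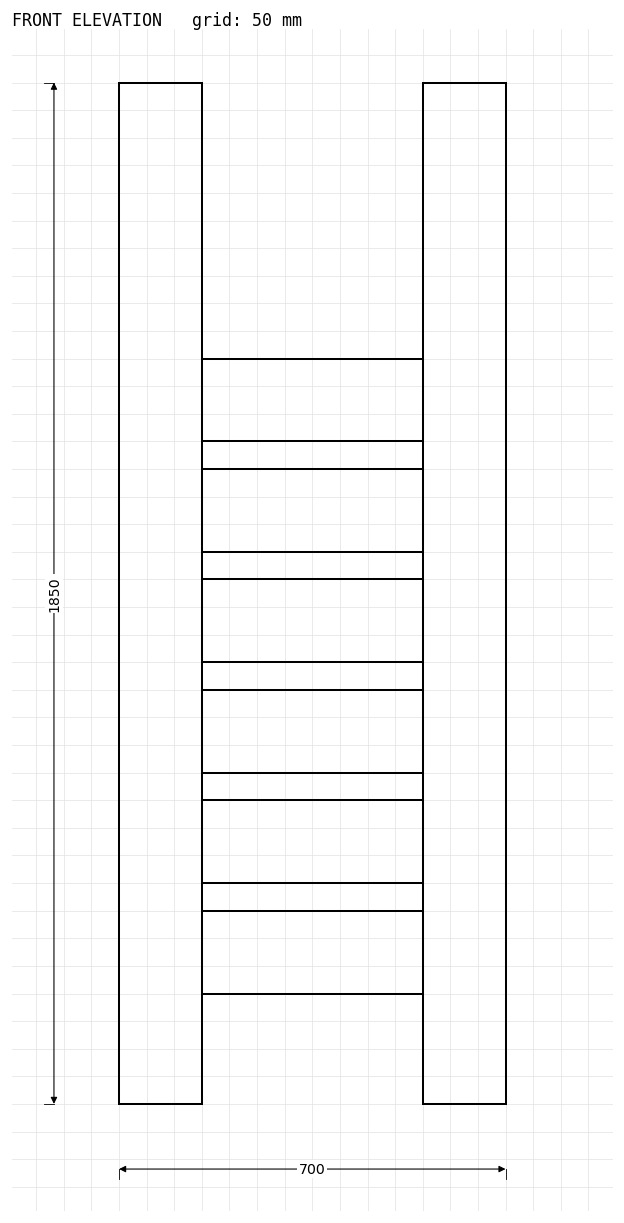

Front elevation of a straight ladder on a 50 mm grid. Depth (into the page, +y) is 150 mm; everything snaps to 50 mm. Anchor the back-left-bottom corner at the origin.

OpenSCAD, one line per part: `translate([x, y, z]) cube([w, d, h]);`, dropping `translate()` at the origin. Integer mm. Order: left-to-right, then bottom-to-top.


cube([150, 150, 1850]);
translate([150, 0, 200]) cube([400, 150, 150]);
translate([150, 0, 400]) cube([400, 150, 150]);
translate([150, 0, 600]) cube([400, 150, 150]);
translate([150, 0, 800]) cube([400, 150, 150]);
translate([150, 0, 1000]) cube([400, 150, 150]);
translate([150, 0, 1200]) cube([400, 150, 150]);
translate([550, 0, 0]) cube([150, 150, 1850]);


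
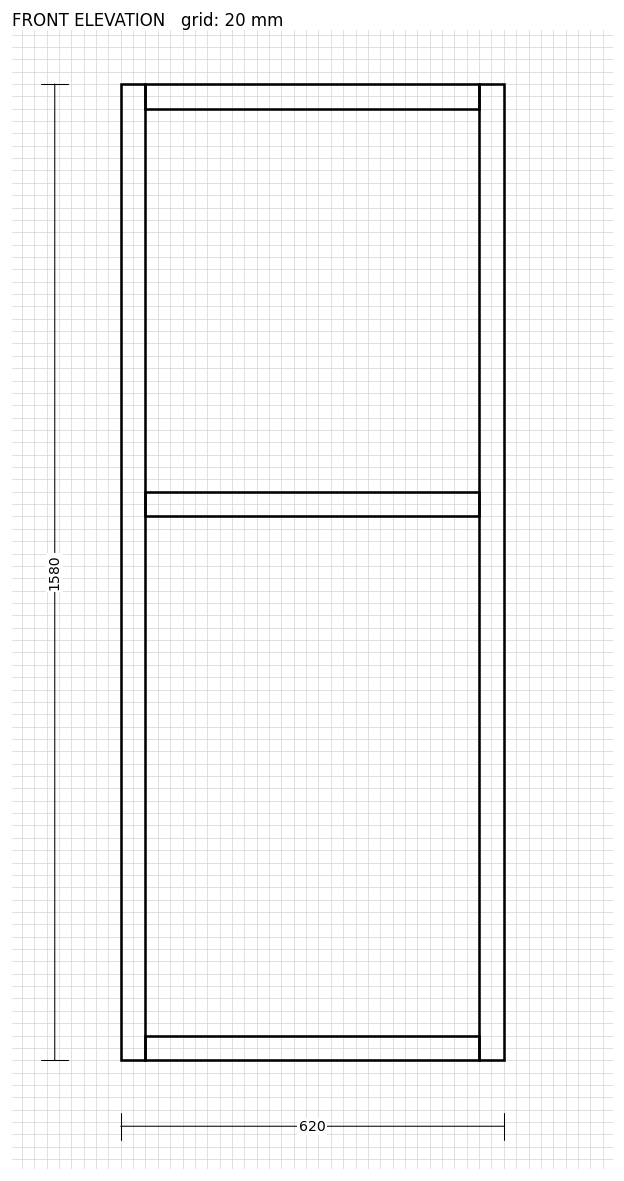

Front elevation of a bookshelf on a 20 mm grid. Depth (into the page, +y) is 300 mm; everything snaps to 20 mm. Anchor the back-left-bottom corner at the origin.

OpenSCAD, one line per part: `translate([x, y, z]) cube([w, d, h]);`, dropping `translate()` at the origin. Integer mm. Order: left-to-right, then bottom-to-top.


cube([40, 300, 1580]);
translate([40, 0, 0]) cube([540, 300, 40]);
translate([40, 0, 880]) cube([540, 300, 40]);
translate([40, 0, 1540]) cube([540, 300, 40]);
translate([580, 0, 0]) cube([40, 300, 1580]);
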